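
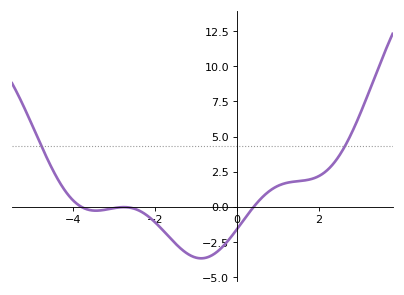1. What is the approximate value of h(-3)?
0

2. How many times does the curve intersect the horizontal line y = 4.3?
2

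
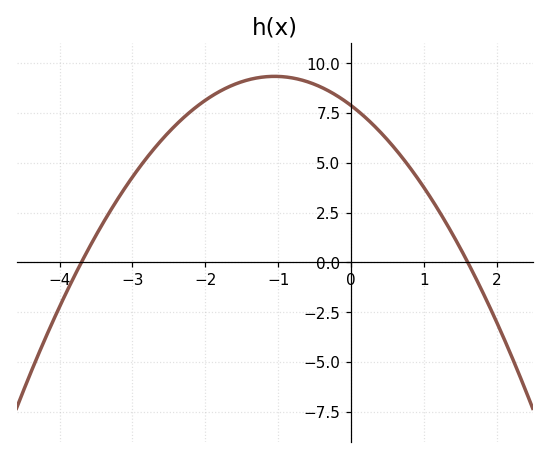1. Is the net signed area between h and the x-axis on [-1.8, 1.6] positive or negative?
positive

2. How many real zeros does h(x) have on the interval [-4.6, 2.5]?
2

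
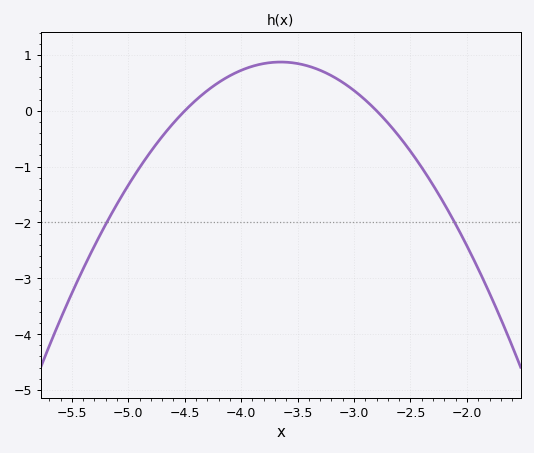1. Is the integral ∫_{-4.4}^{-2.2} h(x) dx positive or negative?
positive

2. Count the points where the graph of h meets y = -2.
2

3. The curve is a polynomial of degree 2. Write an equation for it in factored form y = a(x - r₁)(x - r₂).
y = -1.21(x + 4.5)(x + 2.8)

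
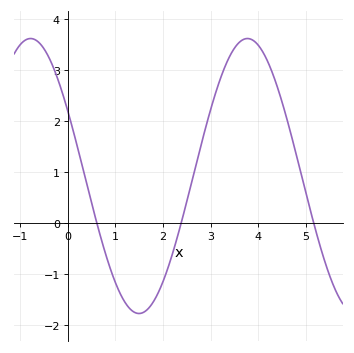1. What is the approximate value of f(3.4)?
3.27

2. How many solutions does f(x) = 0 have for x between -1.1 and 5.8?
3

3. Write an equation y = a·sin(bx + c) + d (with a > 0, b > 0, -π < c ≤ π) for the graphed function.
y = 2.7sin(1.38x + 2.65) + 0.92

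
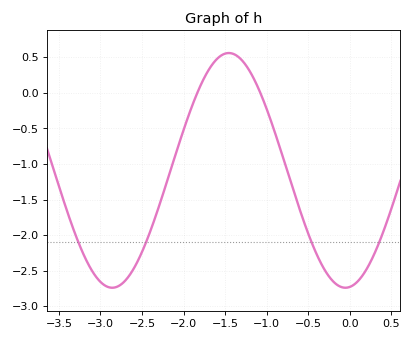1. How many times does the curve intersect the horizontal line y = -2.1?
4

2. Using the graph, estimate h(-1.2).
0.295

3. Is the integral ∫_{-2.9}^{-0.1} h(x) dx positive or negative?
negative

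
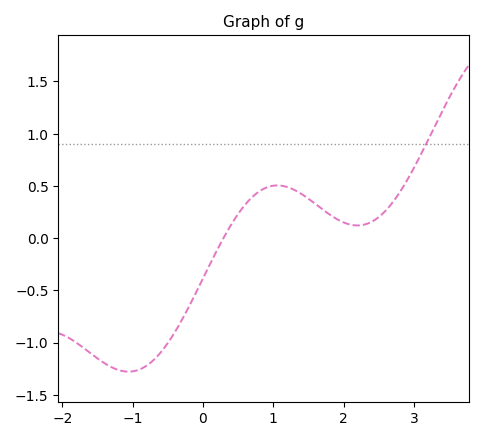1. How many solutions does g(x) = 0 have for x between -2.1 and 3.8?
1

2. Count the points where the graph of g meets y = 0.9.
1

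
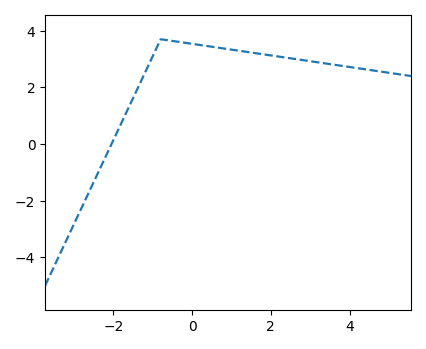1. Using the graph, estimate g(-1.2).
2.52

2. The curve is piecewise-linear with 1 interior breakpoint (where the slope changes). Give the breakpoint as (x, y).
(-0.8, 3.7)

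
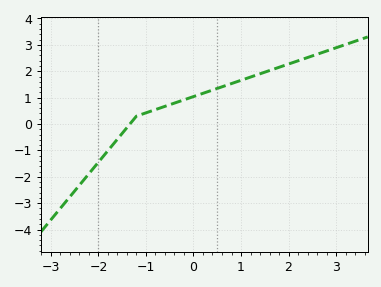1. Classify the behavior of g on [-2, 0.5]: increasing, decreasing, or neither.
increasing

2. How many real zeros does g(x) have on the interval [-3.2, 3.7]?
1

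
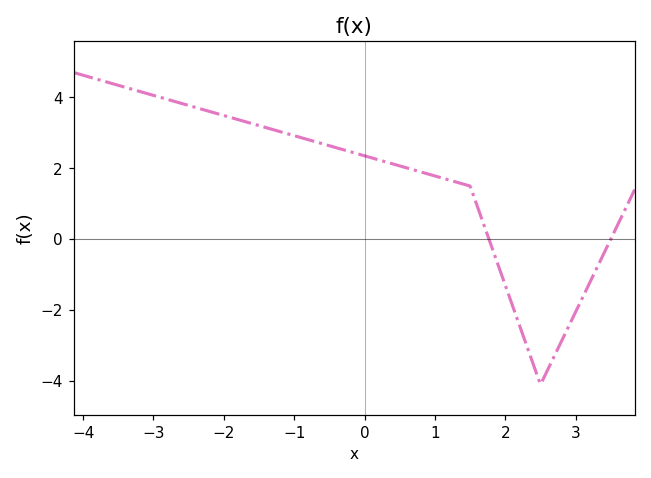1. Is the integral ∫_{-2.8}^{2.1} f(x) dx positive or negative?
positive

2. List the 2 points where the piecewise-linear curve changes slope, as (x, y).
(1.5, 1.5); (2.5, -4.1)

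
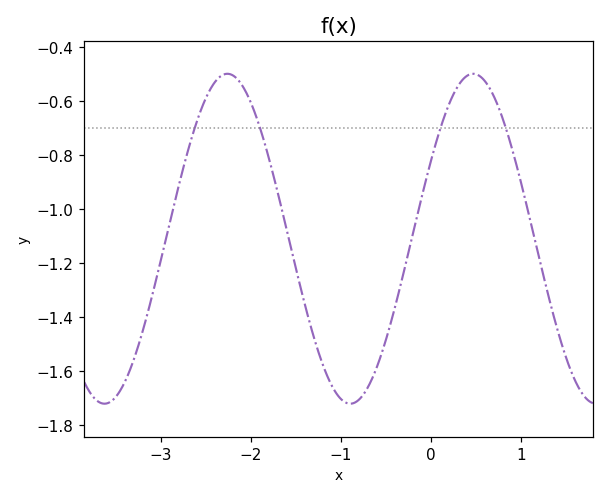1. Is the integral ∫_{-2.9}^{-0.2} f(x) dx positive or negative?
negative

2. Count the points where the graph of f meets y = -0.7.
4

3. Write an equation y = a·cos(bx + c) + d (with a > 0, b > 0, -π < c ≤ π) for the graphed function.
y = 0.61cos(2.3x - 1.1) - 1.11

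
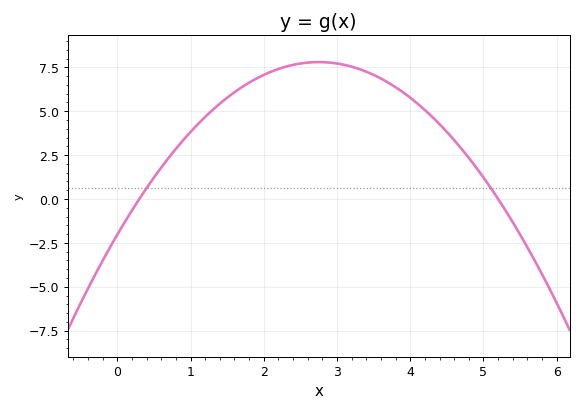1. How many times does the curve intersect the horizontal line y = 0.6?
2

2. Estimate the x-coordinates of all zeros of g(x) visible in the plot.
0.3, 5.2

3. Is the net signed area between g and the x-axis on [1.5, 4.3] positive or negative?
positive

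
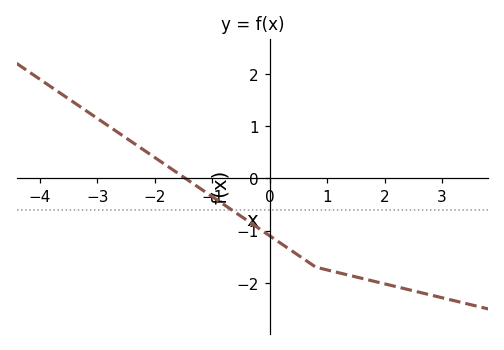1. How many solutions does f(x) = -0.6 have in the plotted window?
1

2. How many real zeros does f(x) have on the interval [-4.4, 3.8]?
1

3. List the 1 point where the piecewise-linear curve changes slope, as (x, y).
(0.8, -1.7)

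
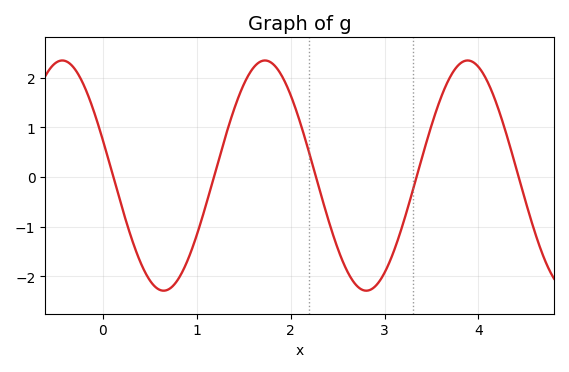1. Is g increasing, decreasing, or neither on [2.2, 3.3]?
neither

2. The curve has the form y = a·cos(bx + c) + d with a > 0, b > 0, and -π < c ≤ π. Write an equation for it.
y = 2.32cos(2.91x + 1.26) + 0.03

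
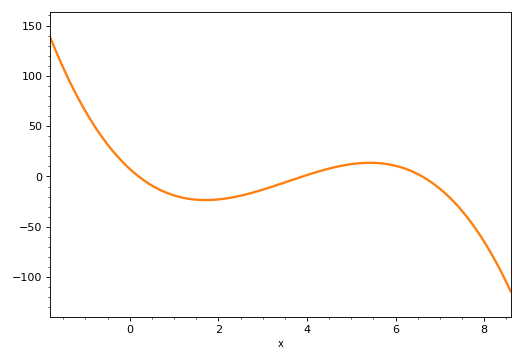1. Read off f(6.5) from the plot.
2.38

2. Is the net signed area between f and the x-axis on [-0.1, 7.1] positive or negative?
negative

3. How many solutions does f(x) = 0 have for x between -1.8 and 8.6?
3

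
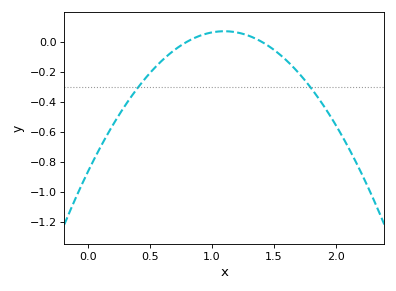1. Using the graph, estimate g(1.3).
0.04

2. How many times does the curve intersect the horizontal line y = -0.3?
2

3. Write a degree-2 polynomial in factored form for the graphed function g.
y = -0.77(x - 0.8)(x - 1.4)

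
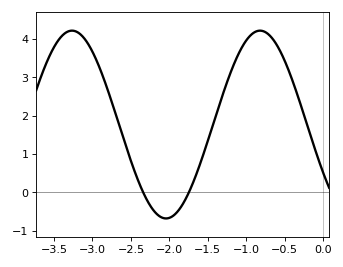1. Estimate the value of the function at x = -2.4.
0.279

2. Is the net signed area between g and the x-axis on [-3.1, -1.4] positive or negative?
positive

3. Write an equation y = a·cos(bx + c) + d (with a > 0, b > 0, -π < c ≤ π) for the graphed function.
y = 2.45cos(2.57x + 2.11) + 1.77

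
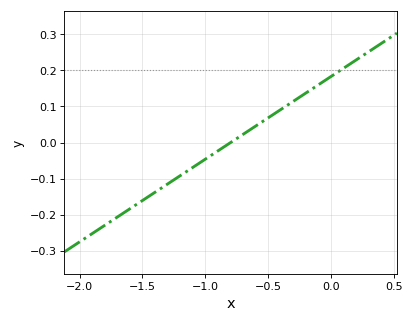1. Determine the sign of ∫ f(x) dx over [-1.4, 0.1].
positive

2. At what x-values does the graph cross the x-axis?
-0.8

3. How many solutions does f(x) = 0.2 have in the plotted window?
1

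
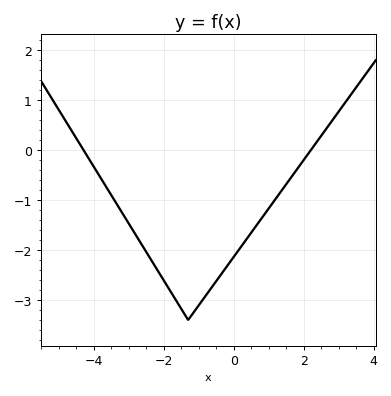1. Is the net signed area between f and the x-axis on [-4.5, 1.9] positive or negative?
negative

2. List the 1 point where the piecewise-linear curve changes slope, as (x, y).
(-1.3, -3.4)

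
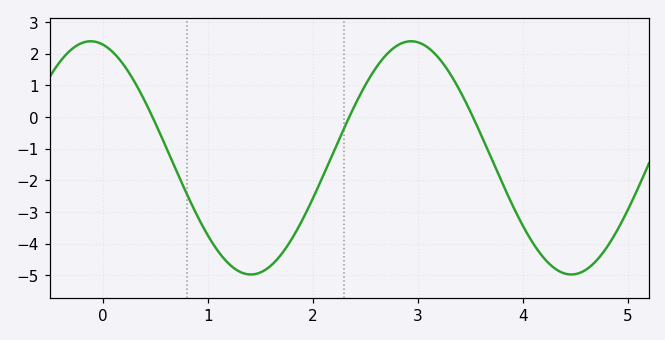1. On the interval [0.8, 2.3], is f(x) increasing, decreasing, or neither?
neither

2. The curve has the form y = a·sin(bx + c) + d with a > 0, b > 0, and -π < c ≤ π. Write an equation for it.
y = 3.68sin(2.1x + 1.8) - 1.29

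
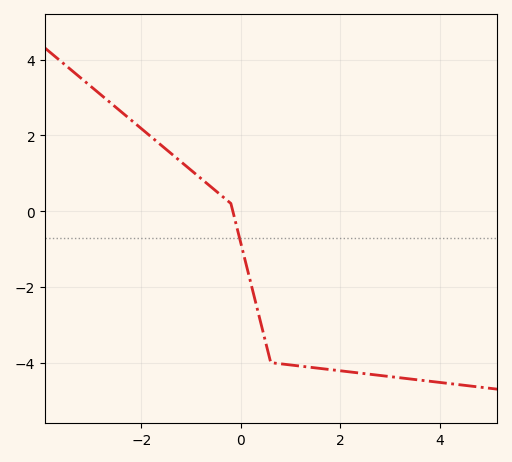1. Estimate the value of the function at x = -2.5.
2.8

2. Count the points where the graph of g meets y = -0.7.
1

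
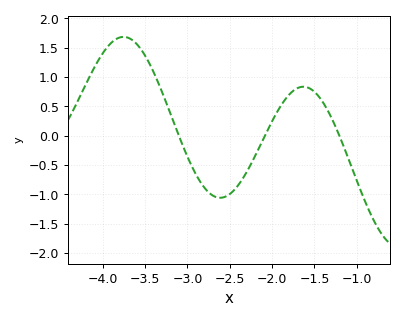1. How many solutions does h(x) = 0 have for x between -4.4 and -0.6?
3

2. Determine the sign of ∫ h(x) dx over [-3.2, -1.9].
negative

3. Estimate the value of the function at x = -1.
-0.768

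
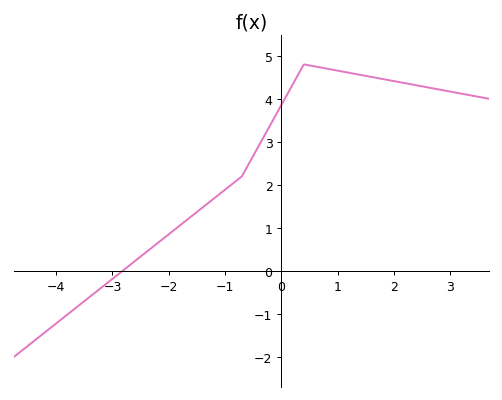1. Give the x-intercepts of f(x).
-2.8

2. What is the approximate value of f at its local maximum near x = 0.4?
4.8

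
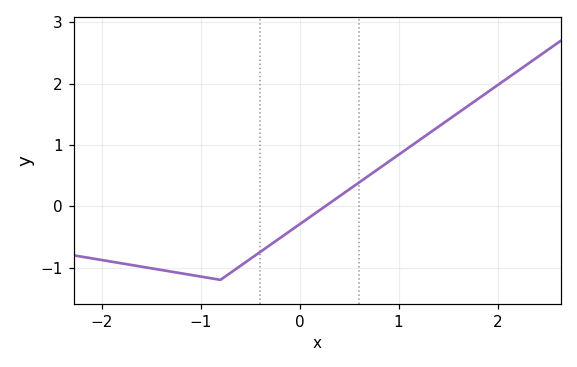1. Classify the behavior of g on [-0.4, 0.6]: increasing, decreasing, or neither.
increasing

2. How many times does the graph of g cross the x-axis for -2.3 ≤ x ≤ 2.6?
1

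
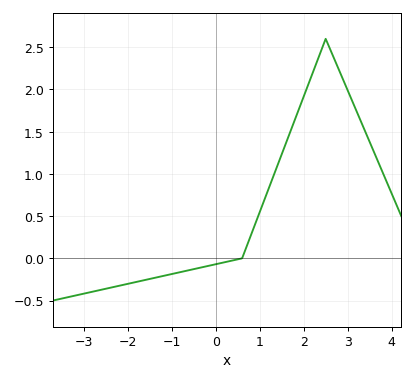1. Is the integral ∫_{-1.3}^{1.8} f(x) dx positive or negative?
positive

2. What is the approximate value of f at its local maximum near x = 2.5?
2.6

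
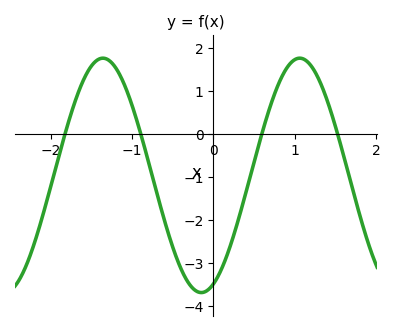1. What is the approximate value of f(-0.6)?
-2.02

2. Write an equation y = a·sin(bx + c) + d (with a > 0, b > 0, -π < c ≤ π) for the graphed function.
y = 2.73sin(2.6x - 1.18) - 0.96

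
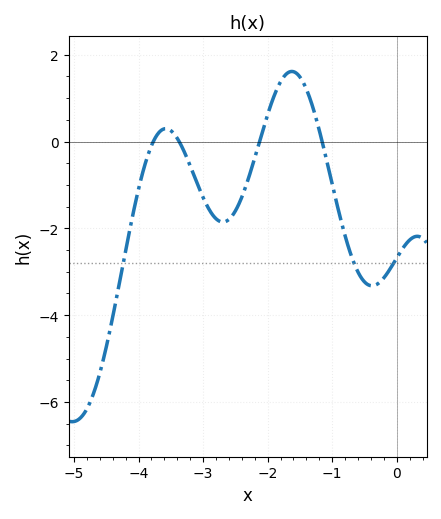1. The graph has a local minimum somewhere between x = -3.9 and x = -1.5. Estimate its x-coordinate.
-2.7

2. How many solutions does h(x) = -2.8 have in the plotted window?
3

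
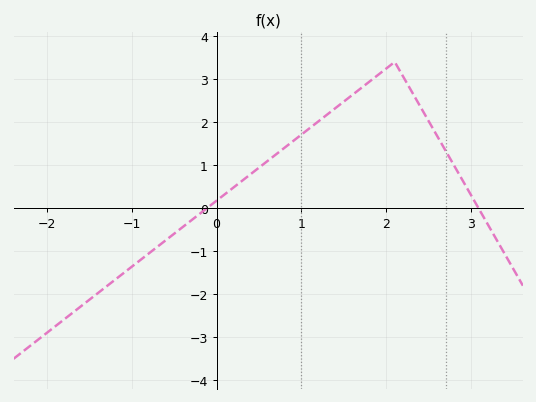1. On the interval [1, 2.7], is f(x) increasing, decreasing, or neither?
neither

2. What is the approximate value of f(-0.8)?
-1.05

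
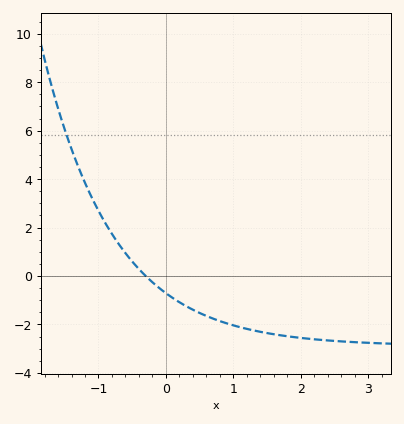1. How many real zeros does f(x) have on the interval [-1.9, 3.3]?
1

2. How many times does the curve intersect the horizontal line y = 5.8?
1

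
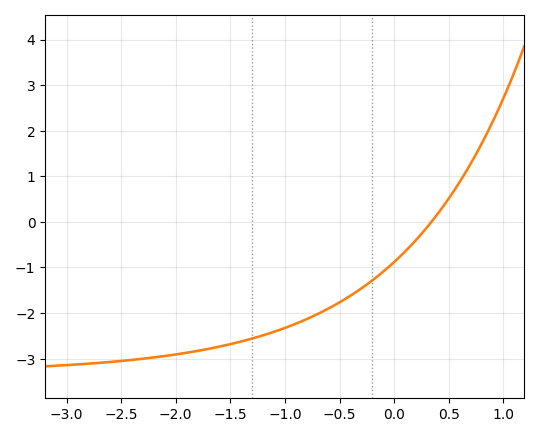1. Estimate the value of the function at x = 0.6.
0.878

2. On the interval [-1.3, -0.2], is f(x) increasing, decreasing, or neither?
increasing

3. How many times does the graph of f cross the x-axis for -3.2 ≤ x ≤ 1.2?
1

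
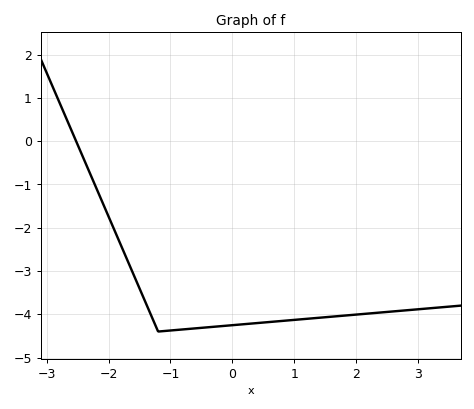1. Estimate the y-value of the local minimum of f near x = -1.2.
-4.4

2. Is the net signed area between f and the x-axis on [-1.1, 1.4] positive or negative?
negative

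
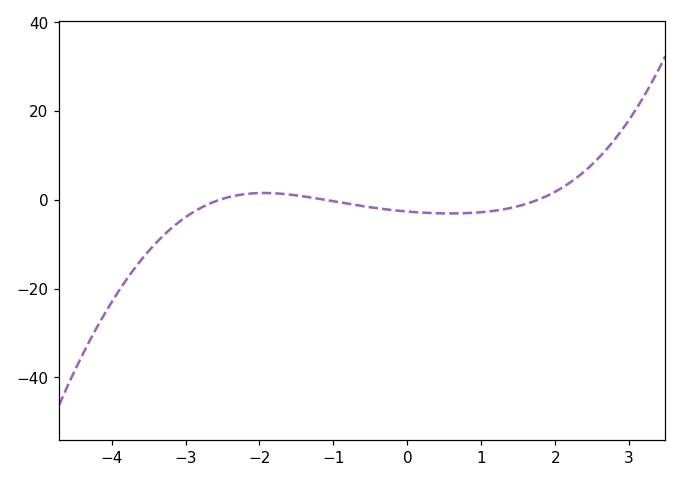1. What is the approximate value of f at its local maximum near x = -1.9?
1.51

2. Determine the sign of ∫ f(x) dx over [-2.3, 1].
negative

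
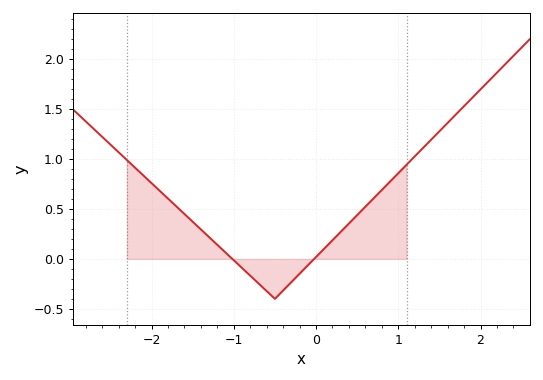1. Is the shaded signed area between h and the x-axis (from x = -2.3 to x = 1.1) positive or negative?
positive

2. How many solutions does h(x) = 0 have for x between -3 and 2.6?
2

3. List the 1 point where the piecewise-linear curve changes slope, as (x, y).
(-0.5, -0.4)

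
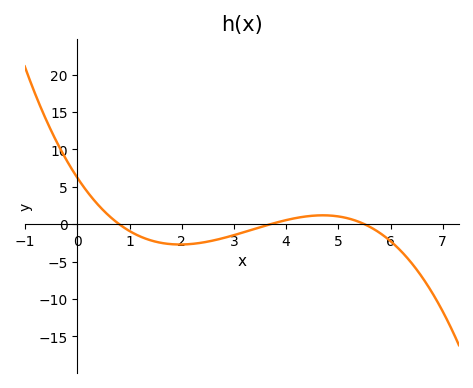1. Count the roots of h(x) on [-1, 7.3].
3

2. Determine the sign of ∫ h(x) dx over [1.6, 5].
negative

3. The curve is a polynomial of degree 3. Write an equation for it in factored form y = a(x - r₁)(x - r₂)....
y = -0.38(x - 0.8)(x - 3.7)(x - 5.5)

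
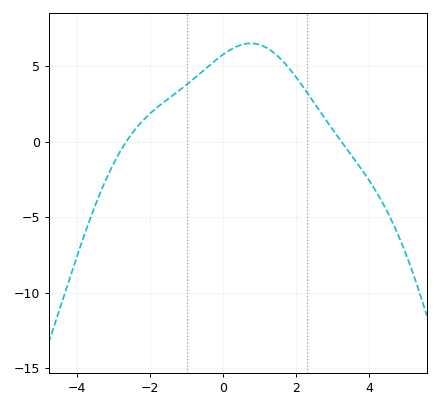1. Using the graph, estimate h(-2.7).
0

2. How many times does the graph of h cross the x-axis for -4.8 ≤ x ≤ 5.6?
2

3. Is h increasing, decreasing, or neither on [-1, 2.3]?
neither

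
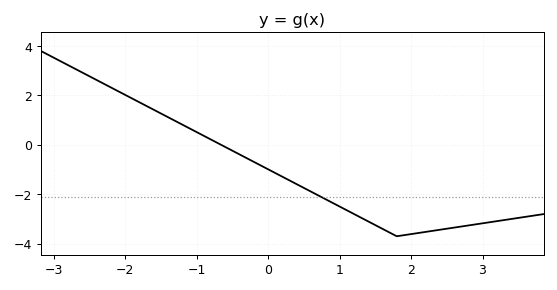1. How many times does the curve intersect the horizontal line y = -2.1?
1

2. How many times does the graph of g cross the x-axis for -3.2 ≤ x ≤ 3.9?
1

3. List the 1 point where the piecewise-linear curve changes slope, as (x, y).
(1.8, -3.7)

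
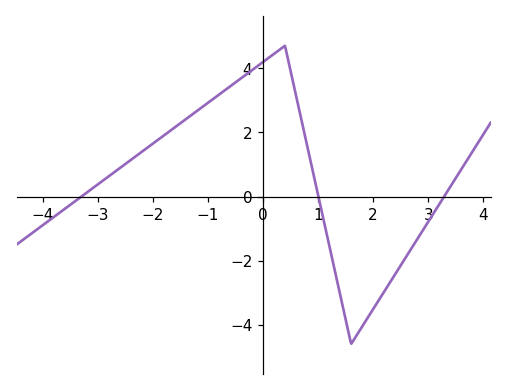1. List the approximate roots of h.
-3.2, 1, 3.2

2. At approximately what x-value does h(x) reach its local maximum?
0.4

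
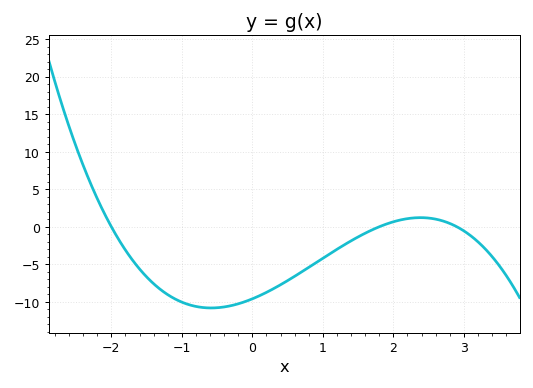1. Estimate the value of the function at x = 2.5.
1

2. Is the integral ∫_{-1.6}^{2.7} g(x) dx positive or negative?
negative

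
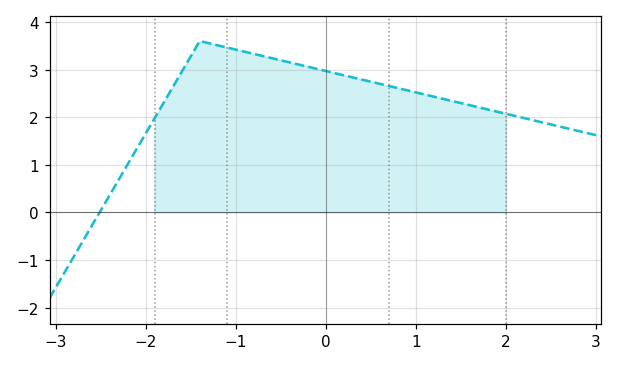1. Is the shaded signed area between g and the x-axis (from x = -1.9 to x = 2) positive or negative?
positive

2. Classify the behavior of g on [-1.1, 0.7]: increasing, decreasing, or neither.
decreasing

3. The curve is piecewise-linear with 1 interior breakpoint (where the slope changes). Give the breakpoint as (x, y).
(-1.4, 3.6)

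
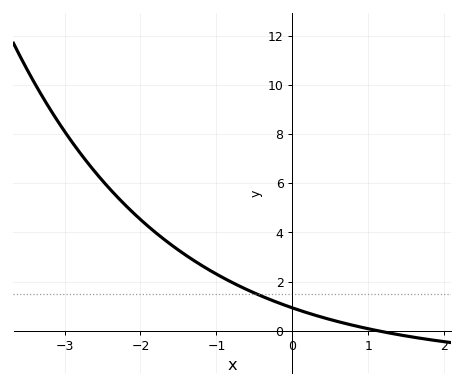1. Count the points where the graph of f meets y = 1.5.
1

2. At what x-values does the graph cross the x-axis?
1.1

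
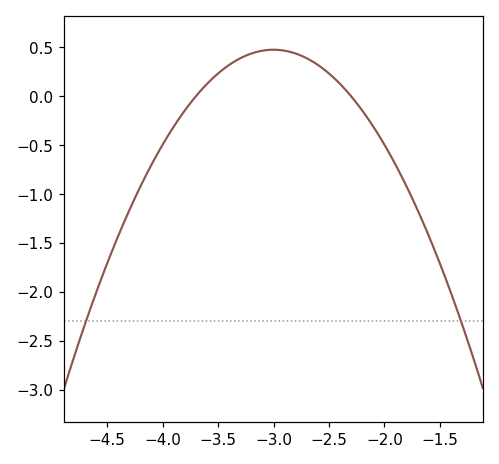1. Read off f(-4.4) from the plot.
-1.43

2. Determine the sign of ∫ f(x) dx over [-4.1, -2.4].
positive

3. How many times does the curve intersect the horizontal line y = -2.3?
2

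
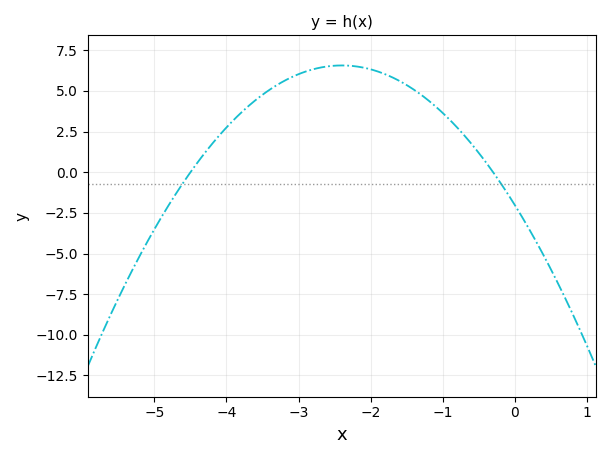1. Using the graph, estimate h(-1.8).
6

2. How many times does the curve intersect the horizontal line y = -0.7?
2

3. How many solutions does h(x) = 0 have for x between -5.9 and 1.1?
2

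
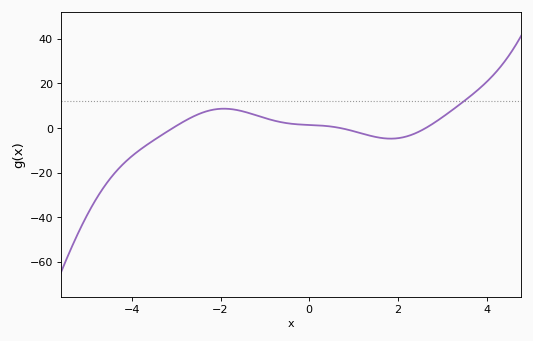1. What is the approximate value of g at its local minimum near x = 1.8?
-4.75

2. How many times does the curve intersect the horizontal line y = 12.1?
1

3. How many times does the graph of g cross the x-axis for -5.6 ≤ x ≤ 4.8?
3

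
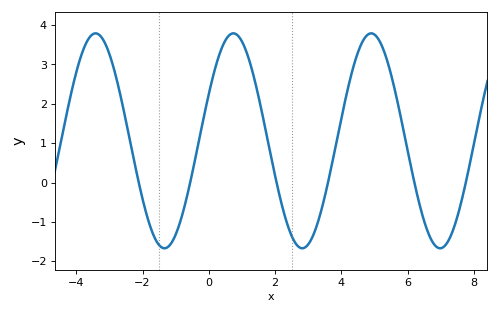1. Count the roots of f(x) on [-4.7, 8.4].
6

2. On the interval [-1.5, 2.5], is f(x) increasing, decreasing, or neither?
neither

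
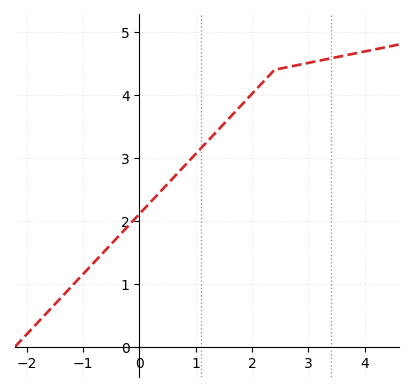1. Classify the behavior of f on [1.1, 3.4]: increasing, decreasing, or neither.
increasing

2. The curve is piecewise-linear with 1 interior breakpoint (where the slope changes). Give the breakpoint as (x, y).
(2.4, 4.4)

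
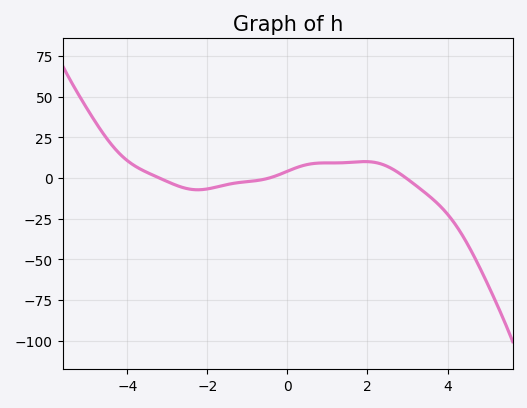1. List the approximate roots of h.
-3.21, -0.446, 2.96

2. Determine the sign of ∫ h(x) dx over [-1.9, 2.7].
positive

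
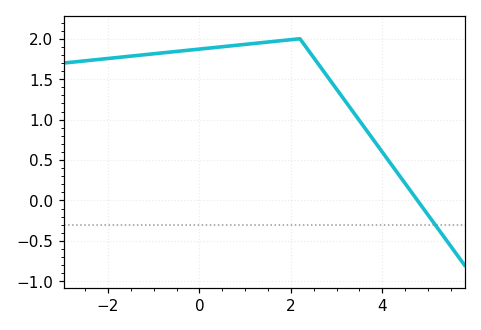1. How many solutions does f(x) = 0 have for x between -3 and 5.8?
1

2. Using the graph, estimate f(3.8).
0.75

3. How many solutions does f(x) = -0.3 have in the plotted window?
1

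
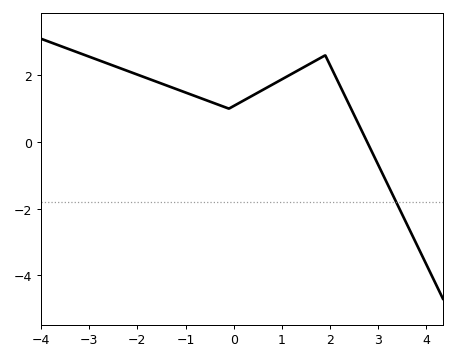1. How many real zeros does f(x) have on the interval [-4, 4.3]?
1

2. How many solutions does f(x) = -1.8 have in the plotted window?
1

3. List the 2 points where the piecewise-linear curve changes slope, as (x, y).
(-0.1, 1); (1.9, 2.6)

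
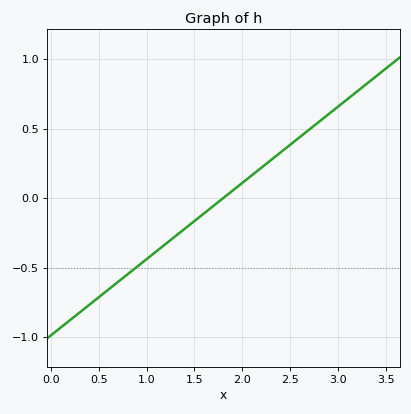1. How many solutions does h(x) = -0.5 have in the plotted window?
1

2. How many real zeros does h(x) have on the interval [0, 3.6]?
1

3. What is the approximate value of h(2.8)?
0.55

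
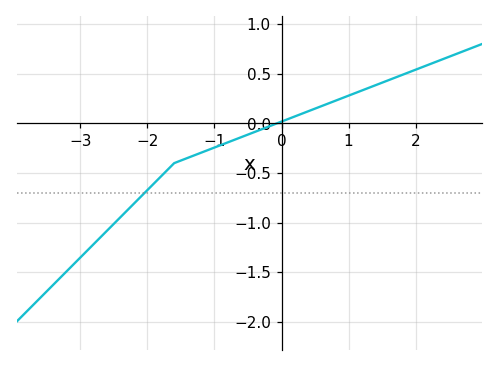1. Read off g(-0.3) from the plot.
-0.06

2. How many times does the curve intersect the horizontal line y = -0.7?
1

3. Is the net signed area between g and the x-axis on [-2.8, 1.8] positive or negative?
negative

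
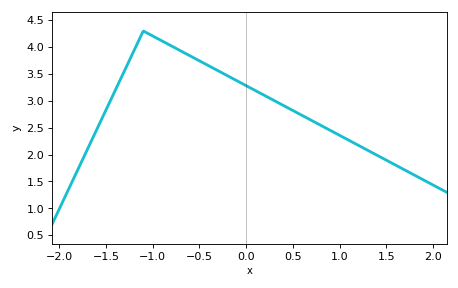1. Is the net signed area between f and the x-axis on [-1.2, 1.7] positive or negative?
positive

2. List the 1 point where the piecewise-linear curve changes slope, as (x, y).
(-1.1, 4.3)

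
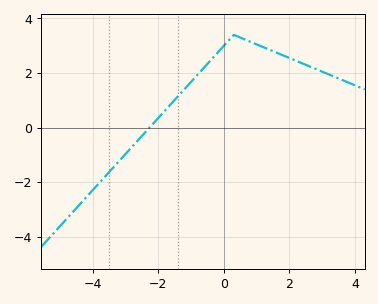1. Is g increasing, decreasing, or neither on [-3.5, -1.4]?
increasing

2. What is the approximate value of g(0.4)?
3.4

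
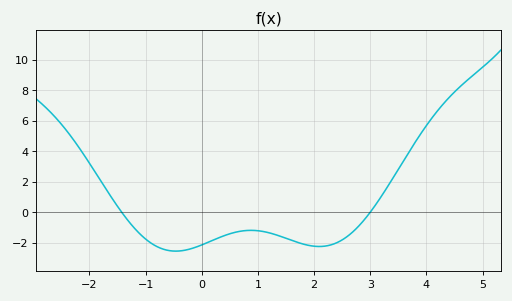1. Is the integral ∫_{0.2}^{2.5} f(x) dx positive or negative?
negative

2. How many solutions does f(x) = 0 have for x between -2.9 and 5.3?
2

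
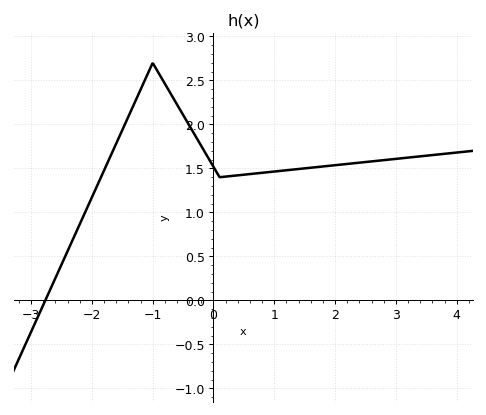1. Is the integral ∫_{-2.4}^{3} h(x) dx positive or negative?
positive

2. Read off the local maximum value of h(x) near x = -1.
2.7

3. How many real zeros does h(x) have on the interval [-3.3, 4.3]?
1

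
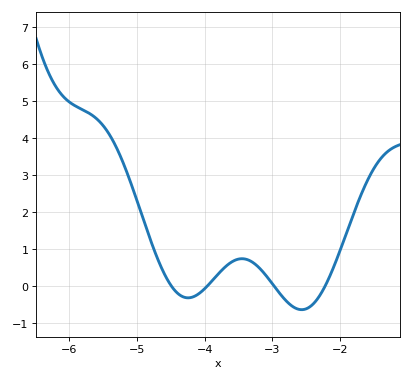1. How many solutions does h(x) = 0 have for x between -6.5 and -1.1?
4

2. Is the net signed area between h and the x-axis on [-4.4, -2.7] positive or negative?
positive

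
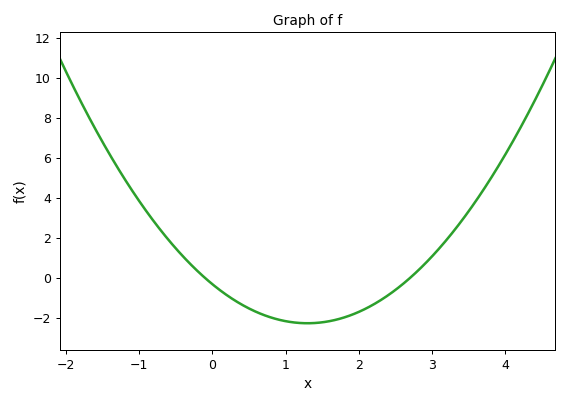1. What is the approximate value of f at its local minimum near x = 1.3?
-2.2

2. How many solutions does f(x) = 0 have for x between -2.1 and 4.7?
2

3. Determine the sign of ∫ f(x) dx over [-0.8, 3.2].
negative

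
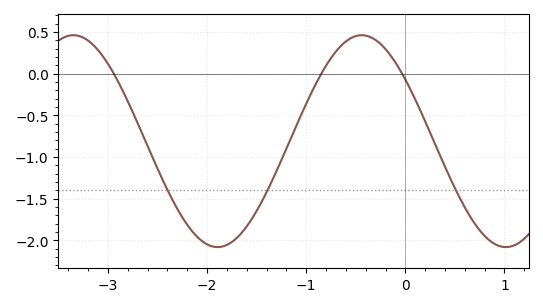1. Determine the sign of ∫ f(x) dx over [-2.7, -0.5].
negative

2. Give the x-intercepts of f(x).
-2.94, -0.847, -0.033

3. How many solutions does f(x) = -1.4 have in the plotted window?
3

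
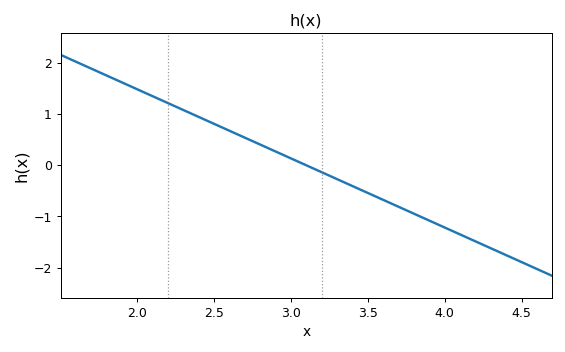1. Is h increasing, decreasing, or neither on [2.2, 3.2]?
decreasing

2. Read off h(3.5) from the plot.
-0.54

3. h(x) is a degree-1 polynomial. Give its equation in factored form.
y = -1.35(x - 3.1)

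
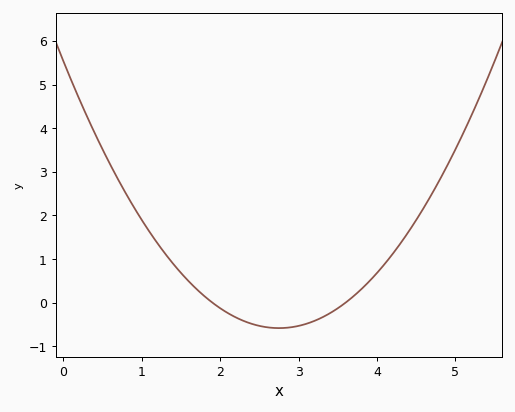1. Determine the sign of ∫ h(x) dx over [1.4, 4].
negative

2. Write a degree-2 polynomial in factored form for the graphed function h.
y = 0.81(x - 1.9)(x - 3.6)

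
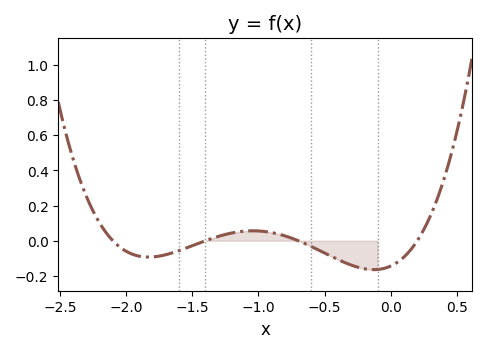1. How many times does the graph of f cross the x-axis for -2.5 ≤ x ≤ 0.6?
4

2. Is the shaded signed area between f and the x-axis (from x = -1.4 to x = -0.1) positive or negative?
negative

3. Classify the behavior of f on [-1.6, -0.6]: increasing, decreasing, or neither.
neither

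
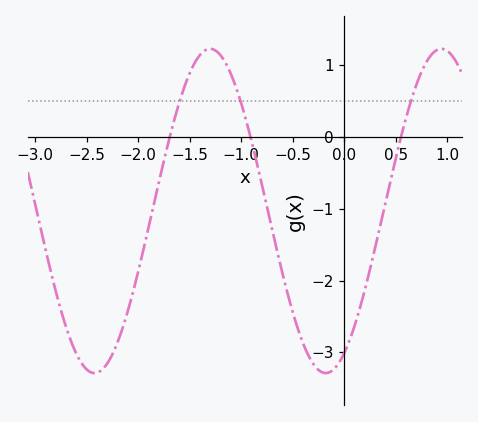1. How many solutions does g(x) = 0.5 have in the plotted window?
3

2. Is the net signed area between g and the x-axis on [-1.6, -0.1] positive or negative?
negative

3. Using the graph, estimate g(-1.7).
-0.042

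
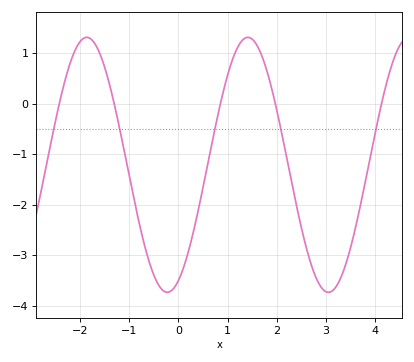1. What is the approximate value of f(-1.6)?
1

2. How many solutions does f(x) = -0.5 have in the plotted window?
5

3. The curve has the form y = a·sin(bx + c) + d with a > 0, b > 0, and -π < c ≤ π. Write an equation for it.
y = 2.52sin(1.92x - 1.14) - 1.21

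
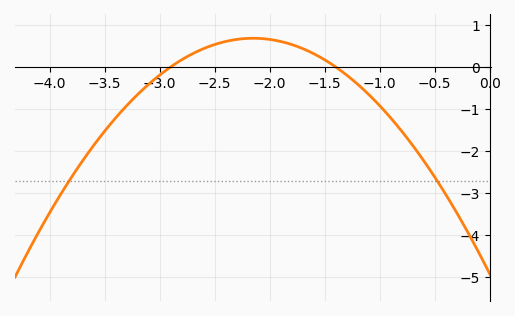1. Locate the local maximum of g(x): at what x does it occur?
-2.1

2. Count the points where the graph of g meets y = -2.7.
2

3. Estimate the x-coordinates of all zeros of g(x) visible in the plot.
-2.9, -1.4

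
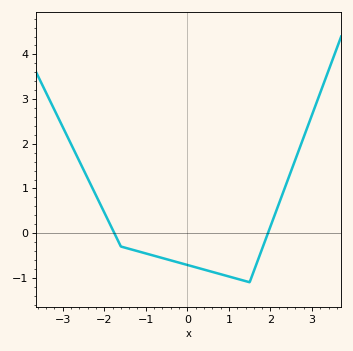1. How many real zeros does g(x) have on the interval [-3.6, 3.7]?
2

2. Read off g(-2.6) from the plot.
1.61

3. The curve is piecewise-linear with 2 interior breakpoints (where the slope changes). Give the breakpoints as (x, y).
(-1.6, -0.3); (1.5, -1.1)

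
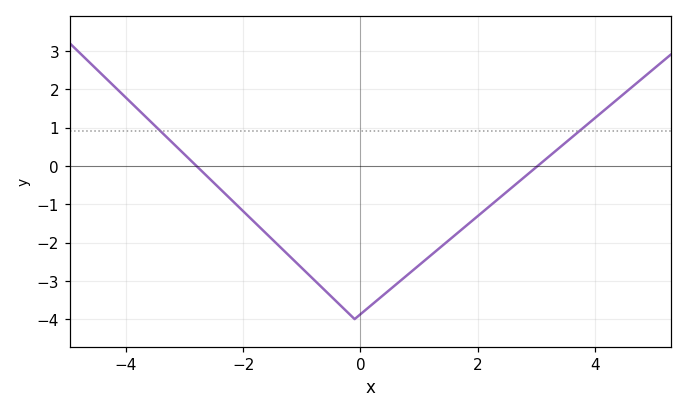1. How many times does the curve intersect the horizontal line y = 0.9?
2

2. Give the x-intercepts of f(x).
-2.8, 3.02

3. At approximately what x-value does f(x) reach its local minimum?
-0.1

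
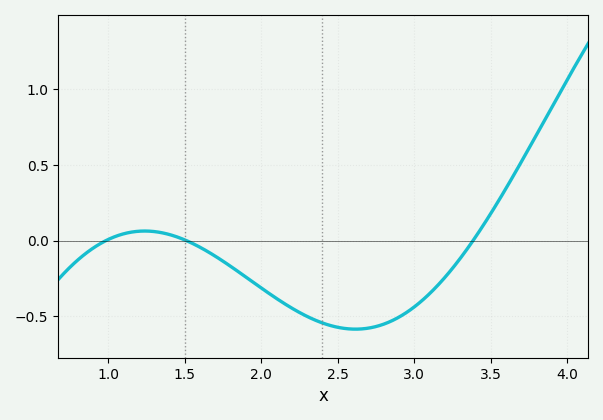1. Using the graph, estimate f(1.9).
-0.24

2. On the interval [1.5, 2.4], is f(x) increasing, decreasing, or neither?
decreasing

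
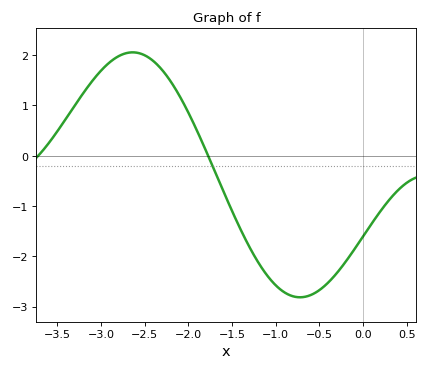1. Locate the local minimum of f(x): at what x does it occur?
-0.7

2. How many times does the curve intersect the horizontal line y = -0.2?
1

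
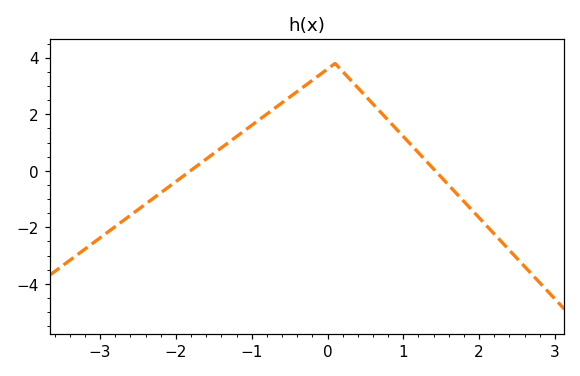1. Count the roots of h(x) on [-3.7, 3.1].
2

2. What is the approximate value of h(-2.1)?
-0.6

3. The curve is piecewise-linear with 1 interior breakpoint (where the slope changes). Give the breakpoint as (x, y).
(0.1, 3.8)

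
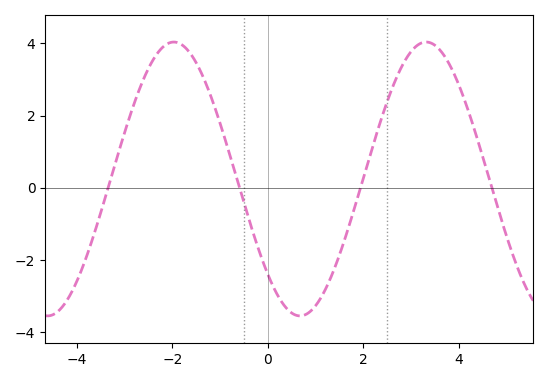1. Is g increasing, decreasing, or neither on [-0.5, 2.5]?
neither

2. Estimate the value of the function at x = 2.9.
3.6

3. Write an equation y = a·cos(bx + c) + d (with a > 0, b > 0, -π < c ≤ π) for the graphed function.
y = 3.8cos(1.2x + 2.3) + 0.24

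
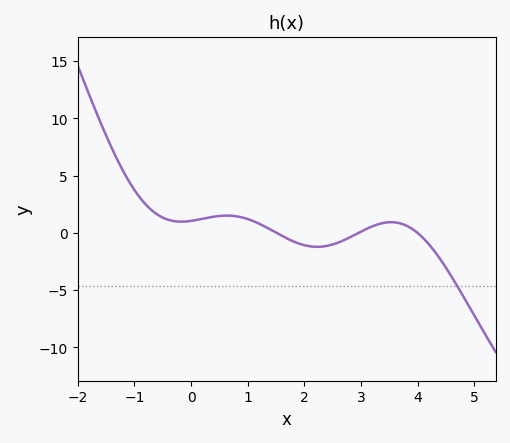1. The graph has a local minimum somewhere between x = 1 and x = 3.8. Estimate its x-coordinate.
2.2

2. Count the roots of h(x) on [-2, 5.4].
3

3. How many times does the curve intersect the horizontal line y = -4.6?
1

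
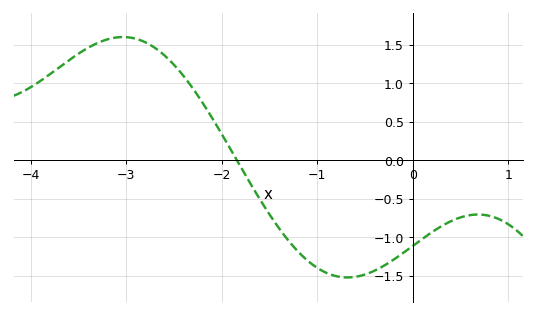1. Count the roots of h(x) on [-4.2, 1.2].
1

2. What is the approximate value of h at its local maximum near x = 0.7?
-0.7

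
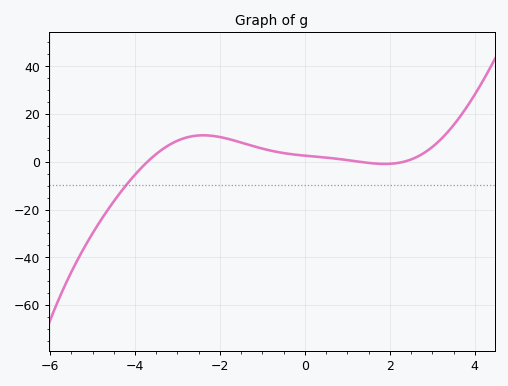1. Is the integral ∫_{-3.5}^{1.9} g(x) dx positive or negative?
positive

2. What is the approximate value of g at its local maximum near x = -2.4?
11.1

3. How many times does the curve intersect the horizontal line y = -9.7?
1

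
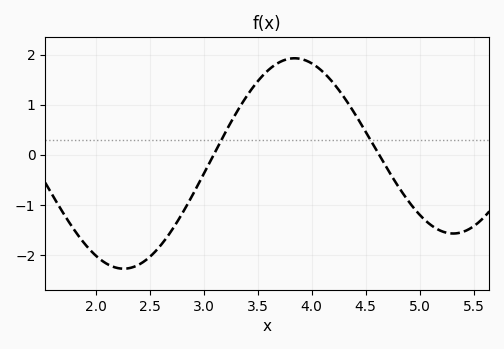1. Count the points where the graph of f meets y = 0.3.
2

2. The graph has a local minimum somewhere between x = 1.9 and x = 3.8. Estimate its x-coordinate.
2.3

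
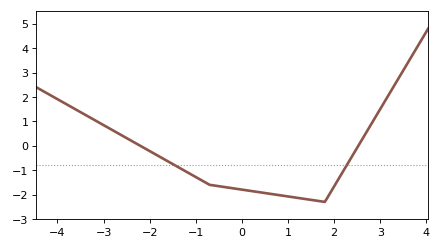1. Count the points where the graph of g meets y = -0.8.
2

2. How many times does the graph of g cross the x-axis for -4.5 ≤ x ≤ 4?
2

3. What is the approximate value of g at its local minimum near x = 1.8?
-2.3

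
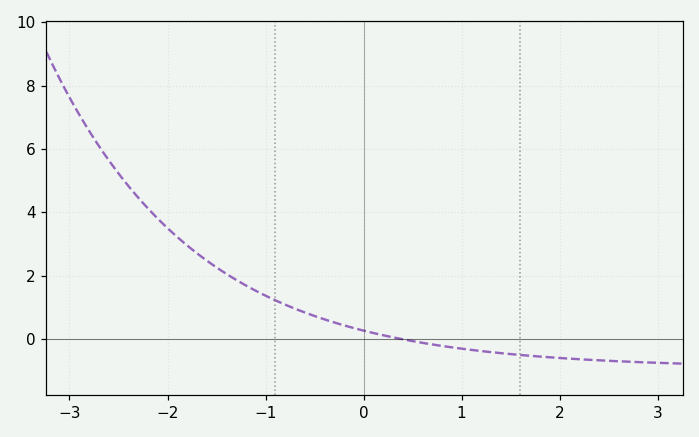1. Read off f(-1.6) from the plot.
2.47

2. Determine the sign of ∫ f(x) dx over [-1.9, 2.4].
positive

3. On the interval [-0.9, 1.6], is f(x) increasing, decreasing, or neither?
decreasing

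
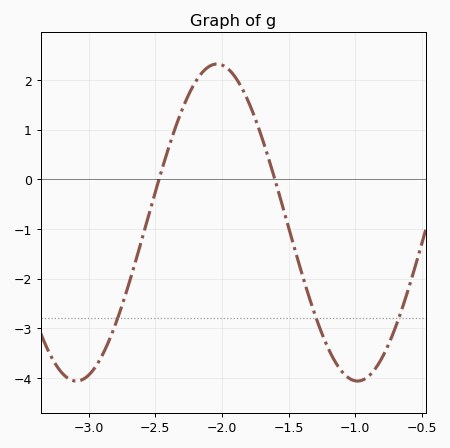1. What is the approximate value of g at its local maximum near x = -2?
2.3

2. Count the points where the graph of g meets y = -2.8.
3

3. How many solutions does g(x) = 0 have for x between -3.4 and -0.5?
2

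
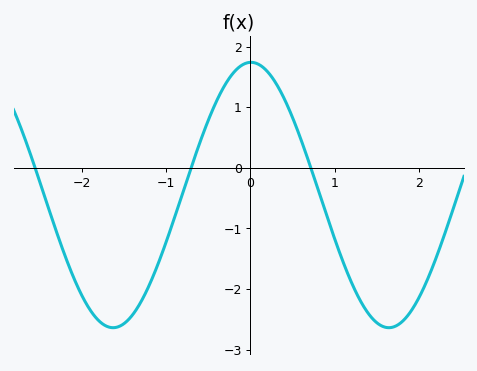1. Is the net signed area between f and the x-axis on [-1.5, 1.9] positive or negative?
negative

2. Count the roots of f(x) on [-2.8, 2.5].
3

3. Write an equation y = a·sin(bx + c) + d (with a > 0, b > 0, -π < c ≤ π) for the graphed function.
y = 2.19sin(1.9x + 1.6) - 0.45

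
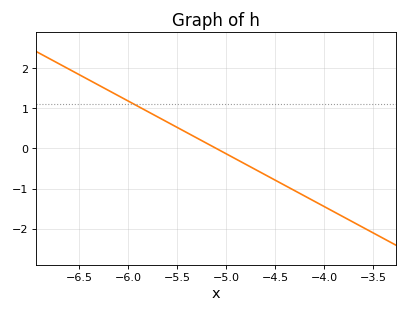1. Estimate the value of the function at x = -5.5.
0.5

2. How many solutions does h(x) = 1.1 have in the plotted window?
1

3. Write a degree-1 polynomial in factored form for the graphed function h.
y = -1.31(x + 5.1)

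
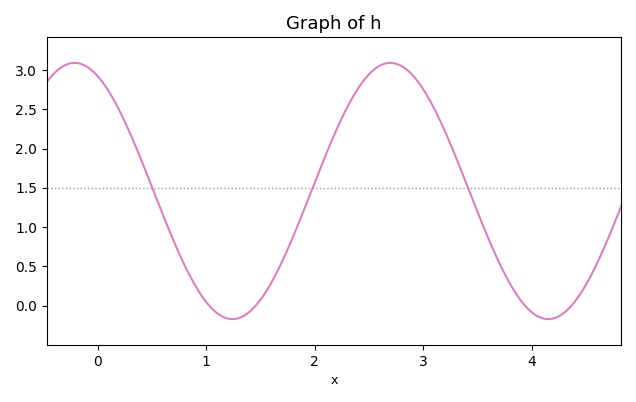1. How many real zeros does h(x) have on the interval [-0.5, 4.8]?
4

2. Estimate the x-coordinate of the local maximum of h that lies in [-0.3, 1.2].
-0.213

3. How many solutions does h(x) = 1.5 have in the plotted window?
3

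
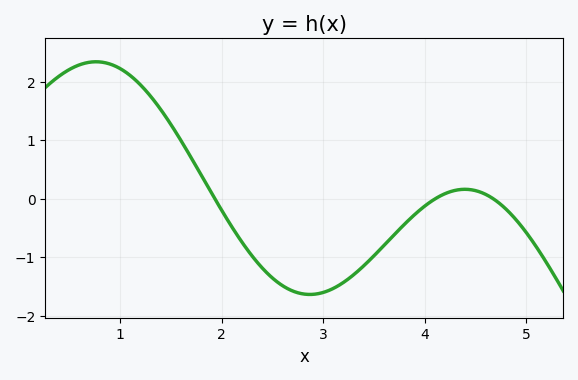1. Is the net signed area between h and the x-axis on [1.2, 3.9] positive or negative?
negative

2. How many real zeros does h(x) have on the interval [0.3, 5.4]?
3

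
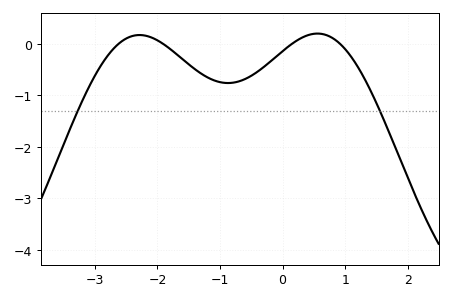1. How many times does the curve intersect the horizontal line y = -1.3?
2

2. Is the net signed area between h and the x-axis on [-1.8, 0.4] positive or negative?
negative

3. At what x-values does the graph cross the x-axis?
-2.6, -1.9, 0.2, 0.9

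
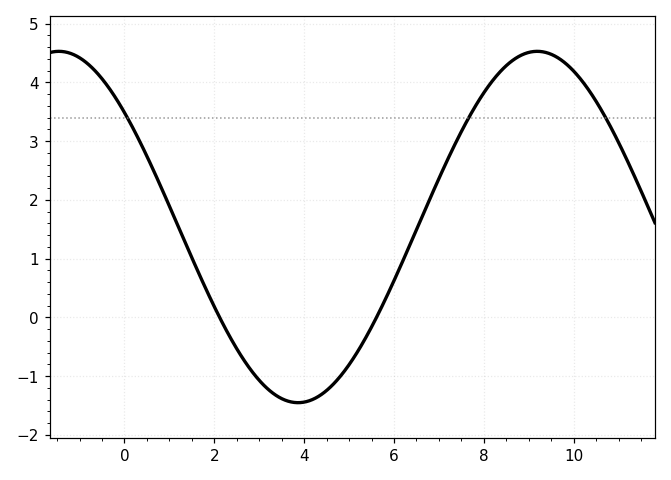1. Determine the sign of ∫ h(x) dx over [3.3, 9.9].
positive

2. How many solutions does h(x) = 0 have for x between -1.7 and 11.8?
2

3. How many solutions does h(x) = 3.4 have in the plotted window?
3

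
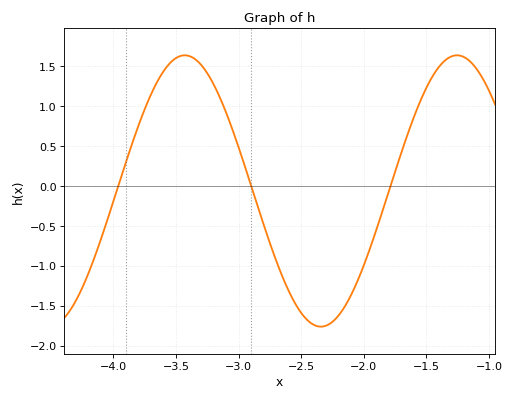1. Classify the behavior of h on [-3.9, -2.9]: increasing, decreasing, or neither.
neither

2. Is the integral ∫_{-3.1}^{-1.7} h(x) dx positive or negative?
negative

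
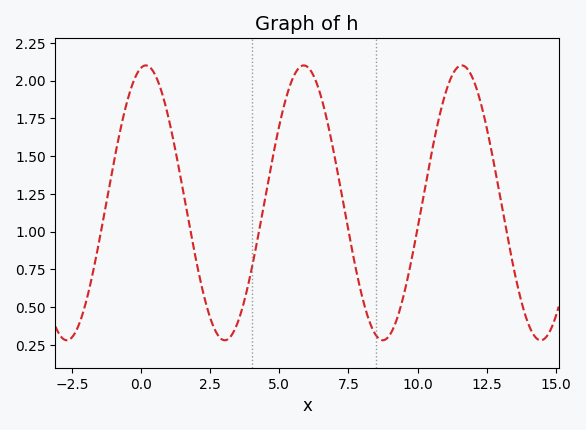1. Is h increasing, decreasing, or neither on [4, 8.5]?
neither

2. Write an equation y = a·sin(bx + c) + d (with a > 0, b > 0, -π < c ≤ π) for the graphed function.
y = 0.91sin(1.1x + 1.4) + 1.19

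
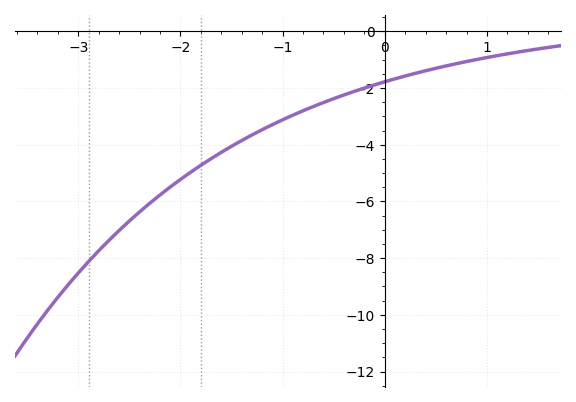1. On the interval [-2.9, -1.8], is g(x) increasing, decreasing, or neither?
increasing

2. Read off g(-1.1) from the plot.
-3.2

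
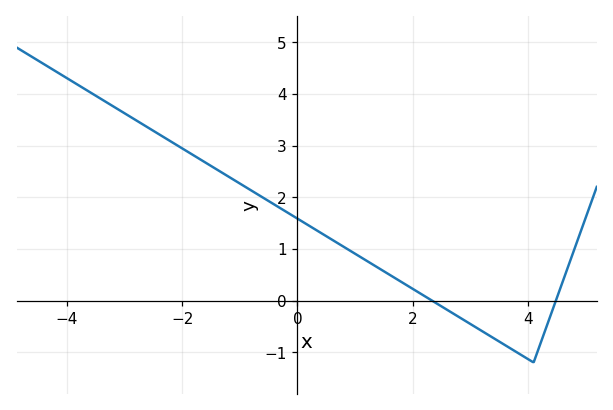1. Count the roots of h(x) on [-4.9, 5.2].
2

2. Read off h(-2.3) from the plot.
3.1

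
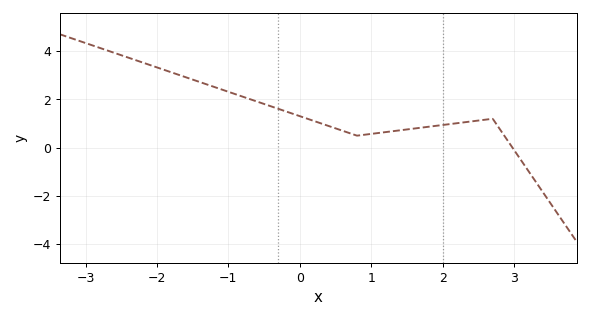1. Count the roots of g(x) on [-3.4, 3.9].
1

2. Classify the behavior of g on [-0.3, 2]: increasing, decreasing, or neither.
neither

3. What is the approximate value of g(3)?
-0.099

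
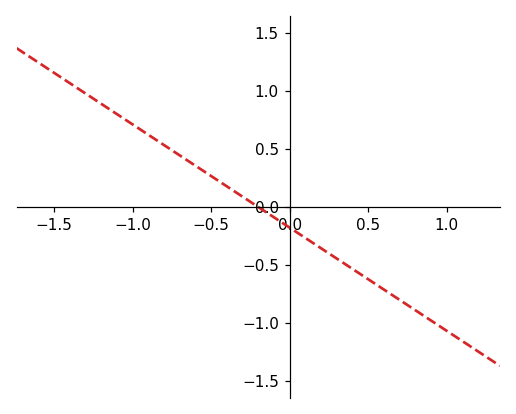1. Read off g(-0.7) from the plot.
0.45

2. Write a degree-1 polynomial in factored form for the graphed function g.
y = -0.89(x + 0.2)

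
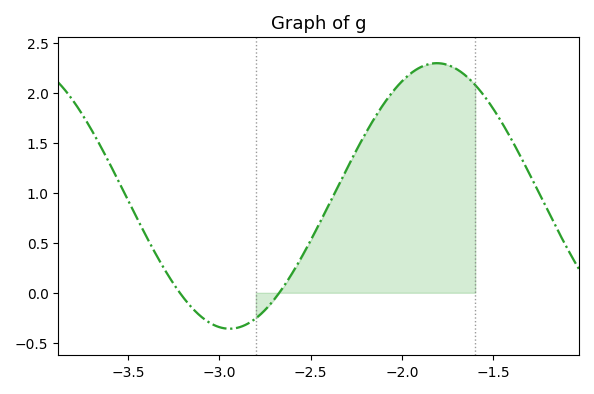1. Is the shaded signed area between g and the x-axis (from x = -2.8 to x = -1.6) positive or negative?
positive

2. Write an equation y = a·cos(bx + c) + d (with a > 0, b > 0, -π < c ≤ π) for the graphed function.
y = 1.33cos(2.77x - 1.27) + 0.97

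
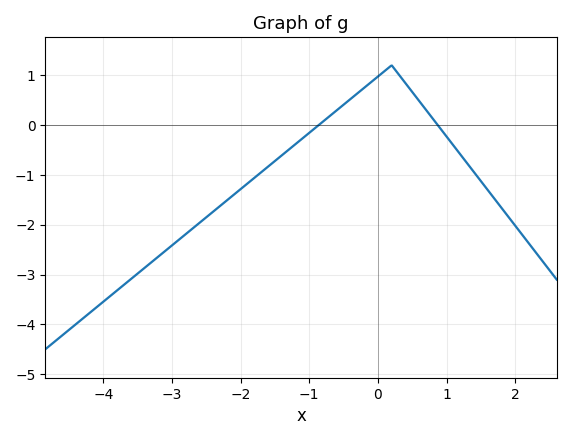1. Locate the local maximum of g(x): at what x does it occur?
0.201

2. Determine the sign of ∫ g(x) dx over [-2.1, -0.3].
negative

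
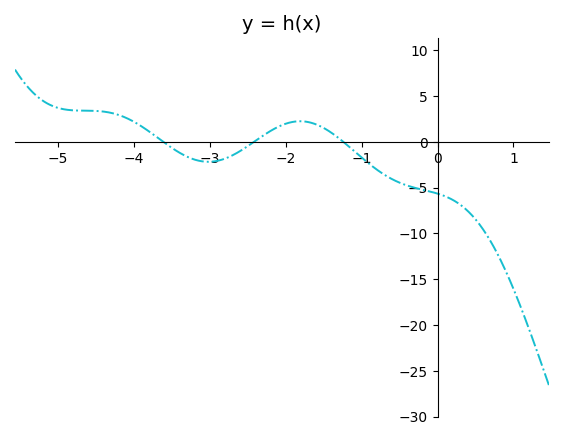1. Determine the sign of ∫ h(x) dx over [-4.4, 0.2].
negative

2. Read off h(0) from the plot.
-5.5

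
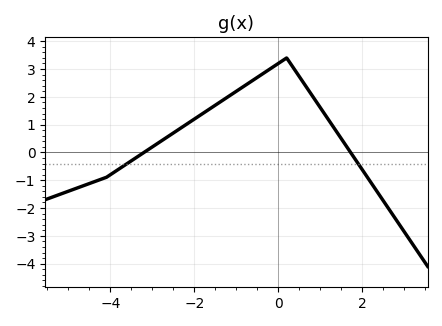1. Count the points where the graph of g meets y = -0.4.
2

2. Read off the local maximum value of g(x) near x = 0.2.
3.4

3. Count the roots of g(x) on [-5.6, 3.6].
2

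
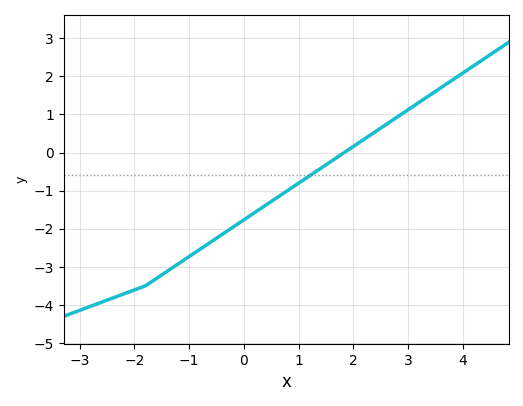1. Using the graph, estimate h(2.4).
0.5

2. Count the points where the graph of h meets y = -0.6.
1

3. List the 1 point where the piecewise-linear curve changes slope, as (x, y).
(-1.8, -3.5)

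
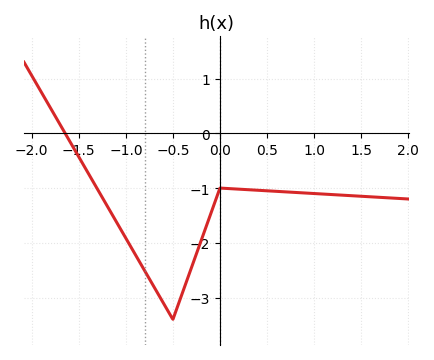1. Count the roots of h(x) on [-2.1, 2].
1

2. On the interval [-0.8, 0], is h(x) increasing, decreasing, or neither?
neither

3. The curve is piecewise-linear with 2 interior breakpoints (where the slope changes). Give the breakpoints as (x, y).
(-0.5, -3.4); (0, -1)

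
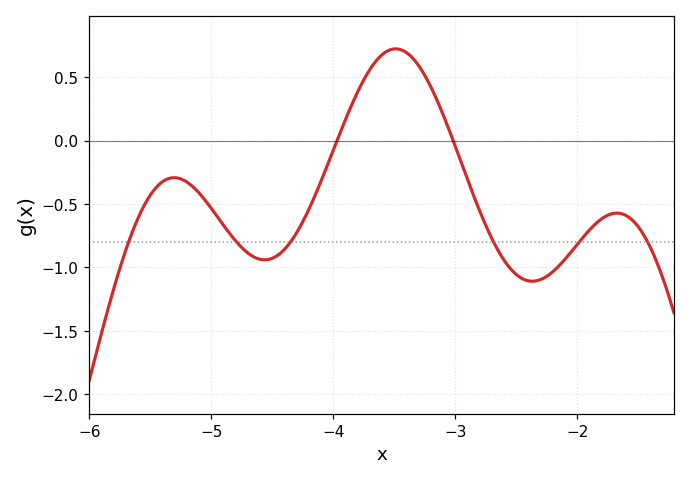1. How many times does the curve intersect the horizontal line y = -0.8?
6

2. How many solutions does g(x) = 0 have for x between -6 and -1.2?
2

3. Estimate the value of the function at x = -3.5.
0.724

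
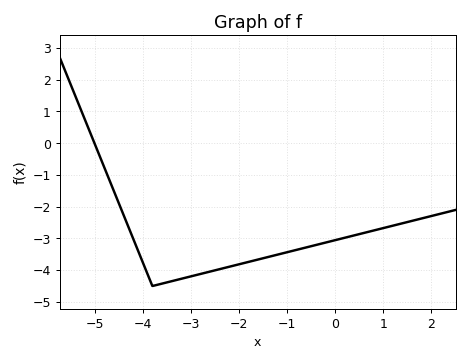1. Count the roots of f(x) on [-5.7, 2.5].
1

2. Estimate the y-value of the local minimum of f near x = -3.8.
-4.5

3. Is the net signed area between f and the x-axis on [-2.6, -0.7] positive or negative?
negative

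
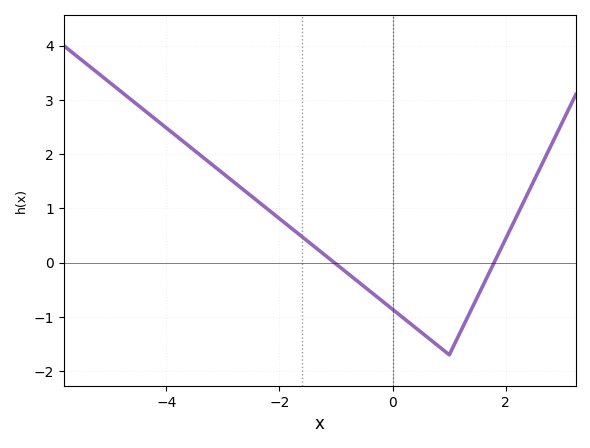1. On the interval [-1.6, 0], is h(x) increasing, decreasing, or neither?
decreasing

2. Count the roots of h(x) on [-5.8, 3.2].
2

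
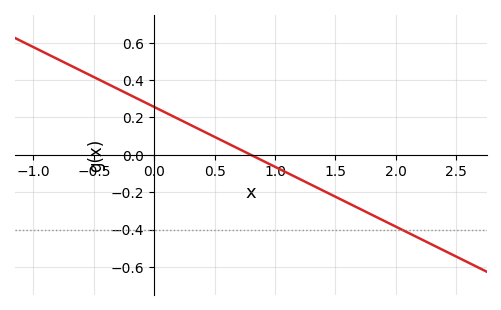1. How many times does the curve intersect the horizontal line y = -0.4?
1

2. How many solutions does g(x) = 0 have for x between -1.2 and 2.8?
1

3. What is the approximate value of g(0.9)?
-0.04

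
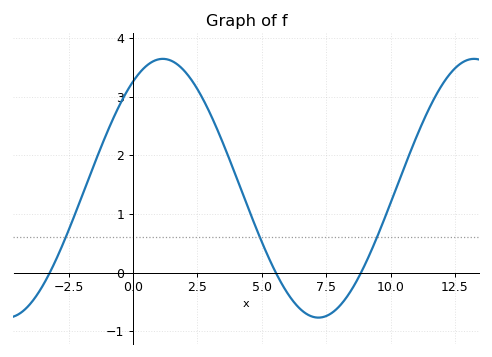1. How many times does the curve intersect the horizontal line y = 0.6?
3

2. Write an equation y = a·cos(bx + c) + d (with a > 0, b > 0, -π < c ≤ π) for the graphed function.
y = 2.21cos(0.52x - 0.602) + 1.44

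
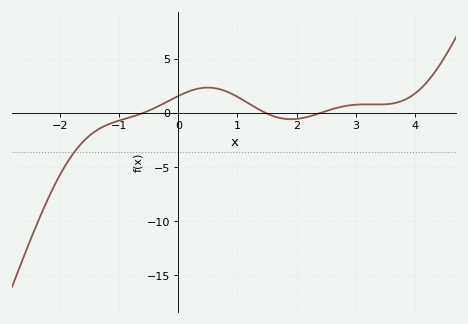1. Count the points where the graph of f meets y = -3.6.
1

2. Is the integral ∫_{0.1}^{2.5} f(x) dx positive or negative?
positive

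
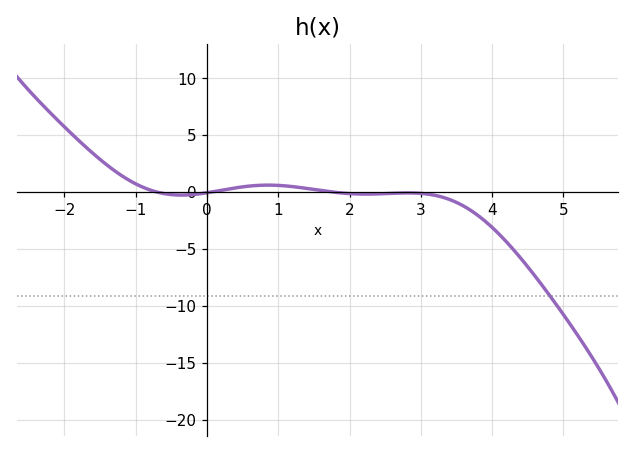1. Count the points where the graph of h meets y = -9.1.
1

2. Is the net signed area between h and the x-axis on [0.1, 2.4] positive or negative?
positive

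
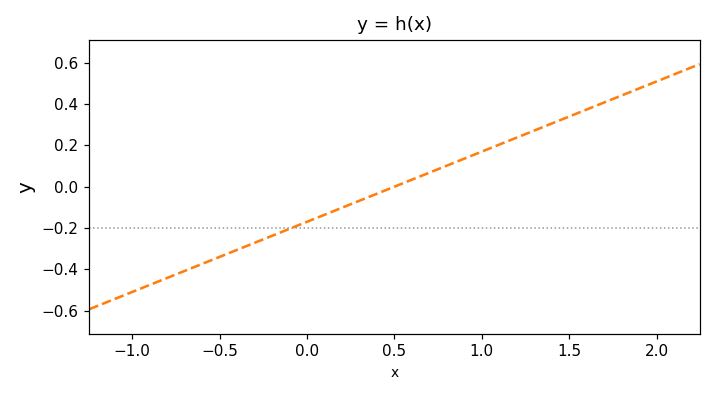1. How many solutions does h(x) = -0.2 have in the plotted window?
1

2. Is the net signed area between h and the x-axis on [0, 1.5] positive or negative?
positive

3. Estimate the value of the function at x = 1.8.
0.442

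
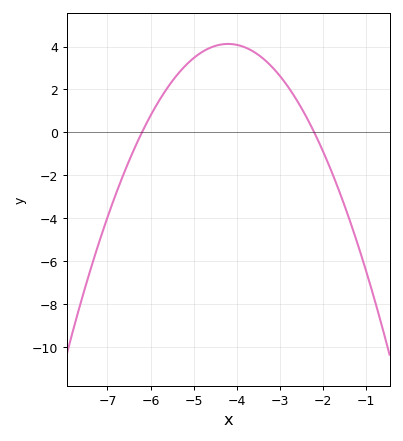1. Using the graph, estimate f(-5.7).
1.8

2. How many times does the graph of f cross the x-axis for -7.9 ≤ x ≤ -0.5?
2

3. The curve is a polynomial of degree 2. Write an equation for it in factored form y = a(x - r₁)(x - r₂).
y = -1.03(x + 6.2)(x + 2.2)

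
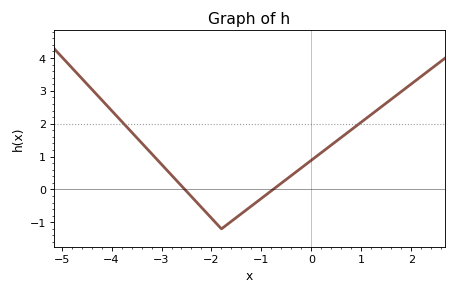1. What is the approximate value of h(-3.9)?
2.24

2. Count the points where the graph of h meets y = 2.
2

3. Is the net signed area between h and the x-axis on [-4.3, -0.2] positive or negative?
positive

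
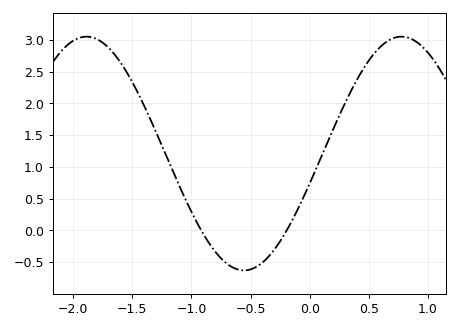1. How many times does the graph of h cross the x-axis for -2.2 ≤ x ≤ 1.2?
2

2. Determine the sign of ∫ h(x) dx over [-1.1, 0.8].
positive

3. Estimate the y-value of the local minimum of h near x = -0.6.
-0.63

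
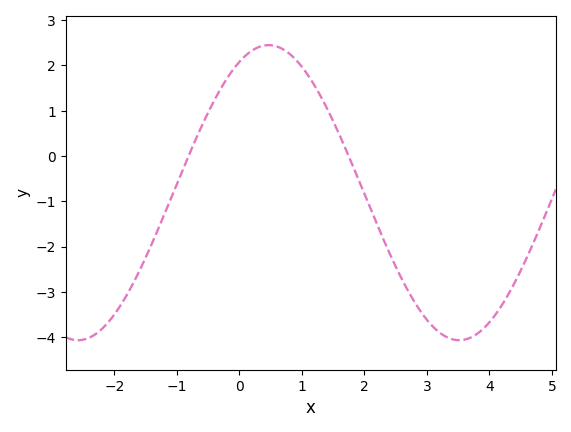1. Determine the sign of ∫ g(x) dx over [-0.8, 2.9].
positive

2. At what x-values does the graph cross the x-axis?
-0.814, 1.75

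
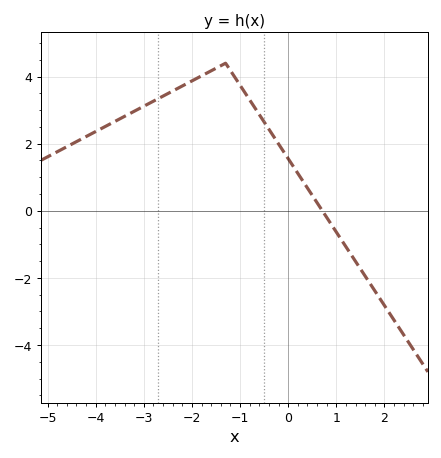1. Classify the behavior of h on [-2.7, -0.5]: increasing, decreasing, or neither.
neither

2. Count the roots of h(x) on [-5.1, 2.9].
1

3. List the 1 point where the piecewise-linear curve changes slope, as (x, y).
(-1.3, 4.4)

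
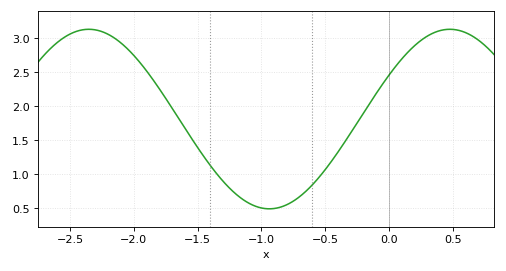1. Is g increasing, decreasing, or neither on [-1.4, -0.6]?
neither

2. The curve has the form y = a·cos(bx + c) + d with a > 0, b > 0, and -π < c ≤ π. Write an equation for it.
y = 1.32cos(2.22x - 1.06) + 1.81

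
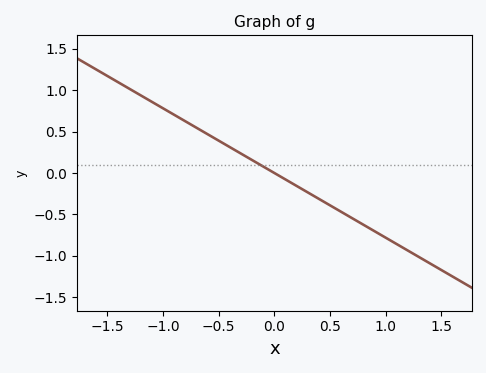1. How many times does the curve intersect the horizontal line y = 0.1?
1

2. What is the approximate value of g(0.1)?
-0.1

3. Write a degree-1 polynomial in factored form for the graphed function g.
y = -0.78(x - 0)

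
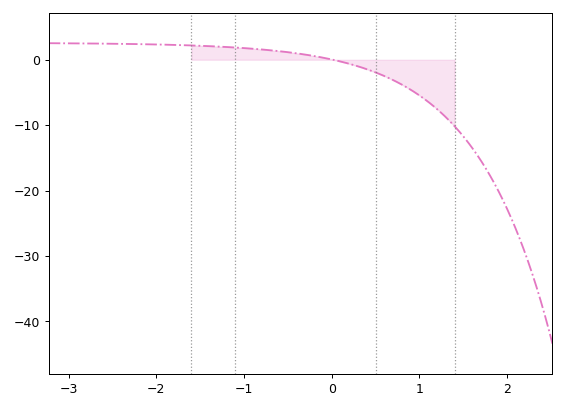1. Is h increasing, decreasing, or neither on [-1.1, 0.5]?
decreasing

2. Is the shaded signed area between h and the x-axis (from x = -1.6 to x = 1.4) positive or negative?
negative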